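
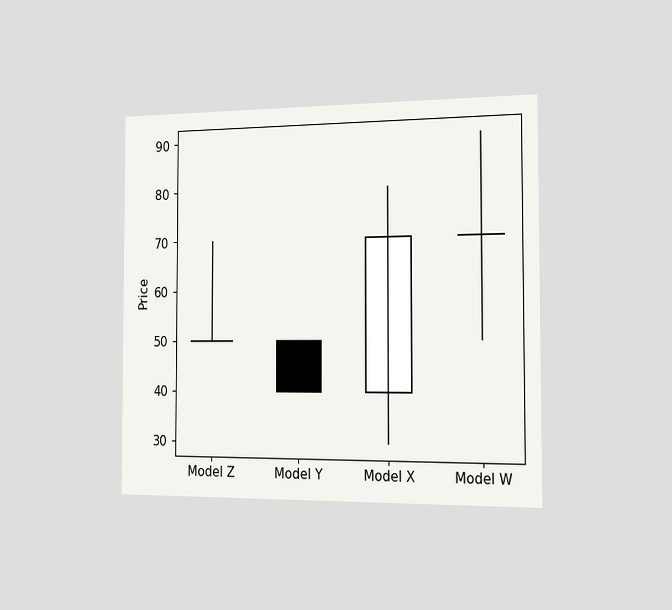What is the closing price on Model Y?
The chart is viewed slightly from the right. The Model Y candle closes at 40.

40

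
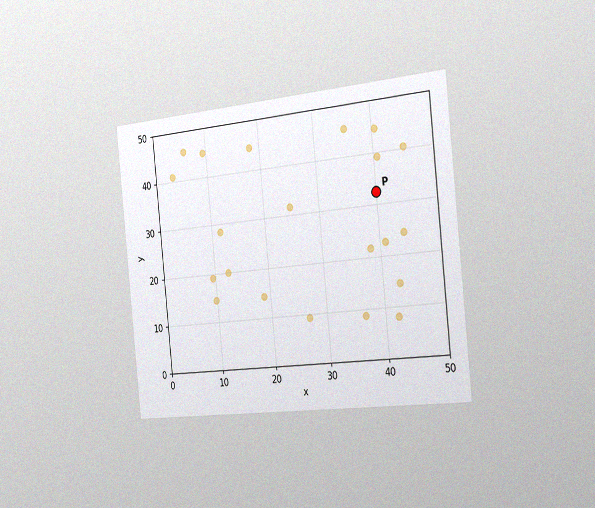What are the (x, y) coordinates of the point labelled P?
(40, 32.5)

The chart is tilted about 6° counter-clockwise and viewed slightly from the right, with some photo noise. Following the gridlines from P to each axis, P sits at (40, 32.5).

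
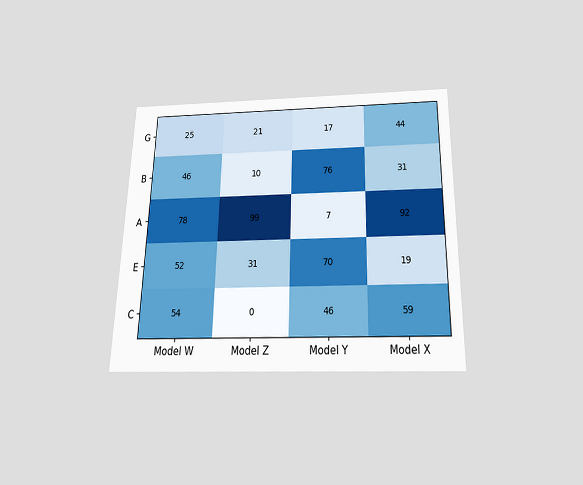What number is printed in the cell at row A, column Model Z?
99

The chart is viewed slightly from below. The (A, Model Z) cell reads 99.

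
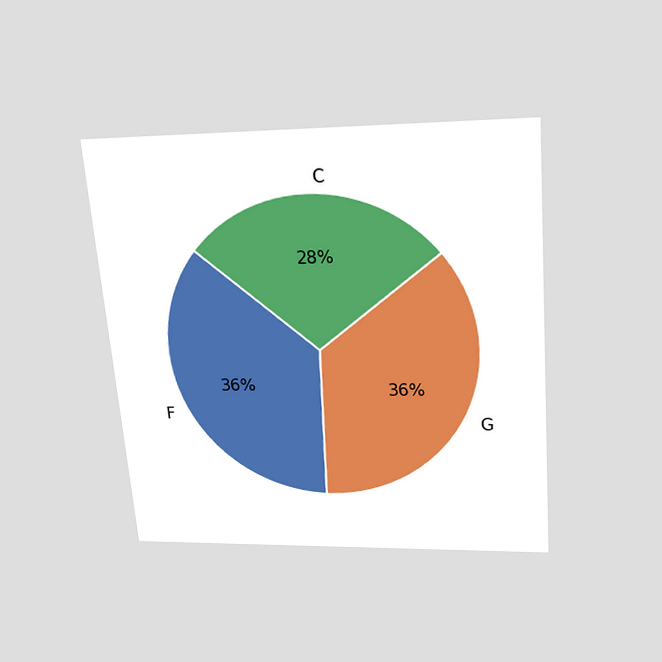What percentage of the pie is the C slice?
The chart is tilted about 5° counter-clockwise and viewed slightly from above. The C slice takes up 28% of the pie.

28%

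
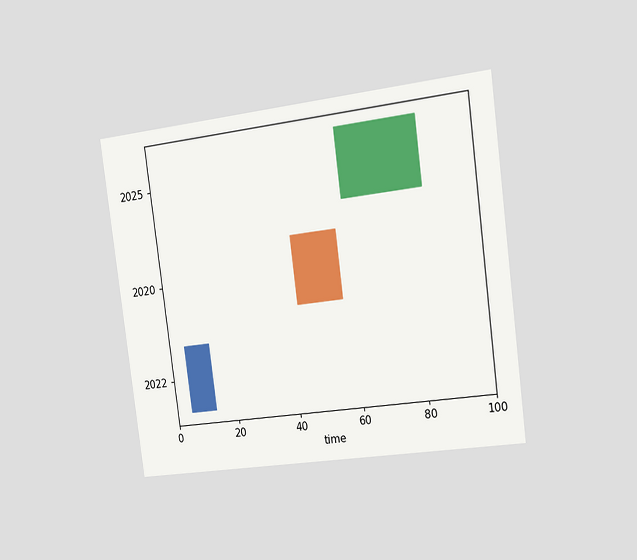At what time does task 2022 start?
The chart is tilted about 7° counter-clockwise and viewed slightly from the right. The 2022 bar begins at t=5.

5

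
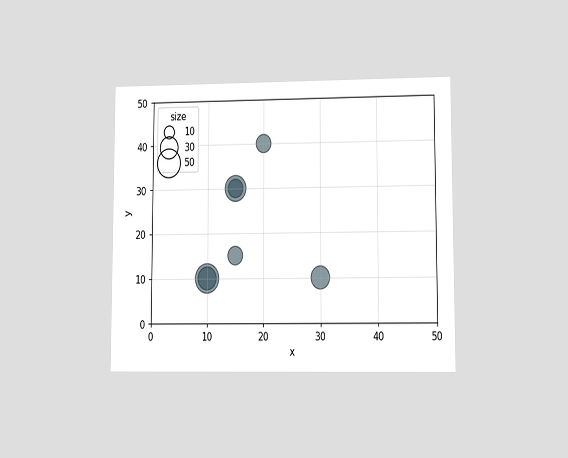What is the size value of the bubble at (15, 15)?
The chart is viewed at a slight angle. Matching the bubble at (15, 15) against the size legend gives 20.

20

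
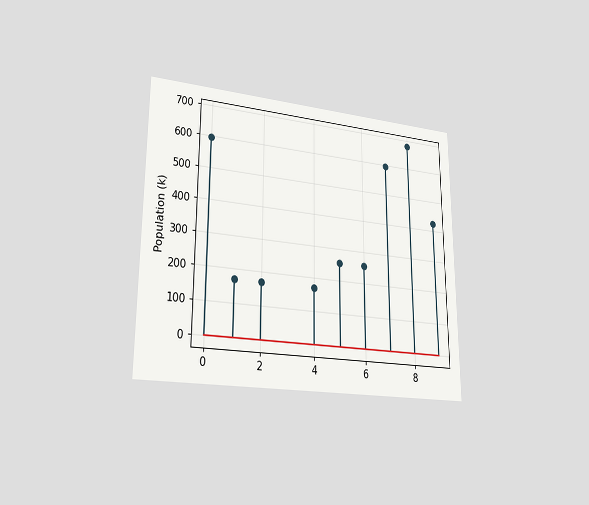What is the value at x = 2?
170k

The chart is viewed at a slight angle. The stem at x=2 reaches 170k.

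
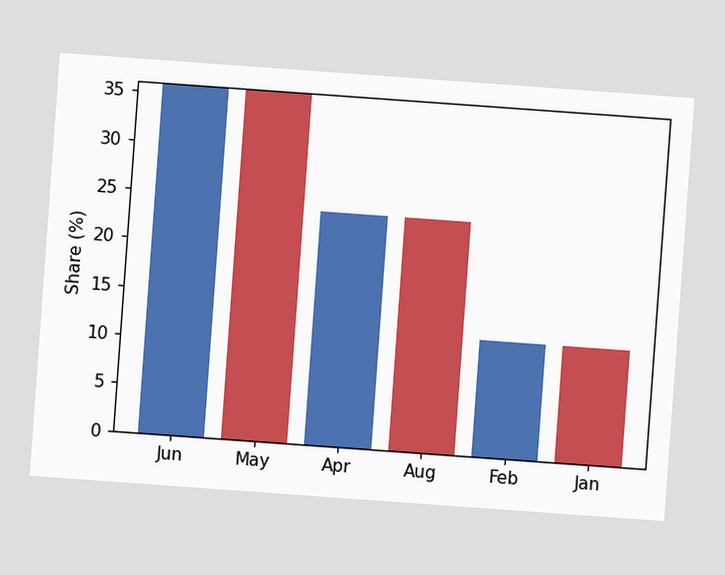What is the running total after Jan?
The chart is tilted about 4° clockwise. After Jan the running total reaches 0%.

0%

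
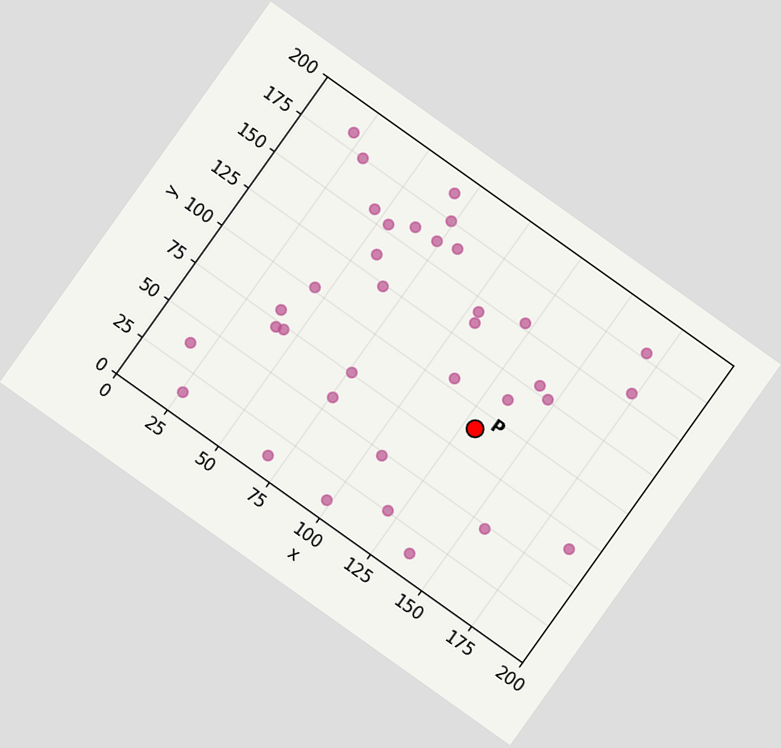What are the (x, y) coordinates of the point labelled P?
The chart is tilted about 35° clockwise. Following the gridlines from P to each axis, P sits at (130, 90).

(130, 90)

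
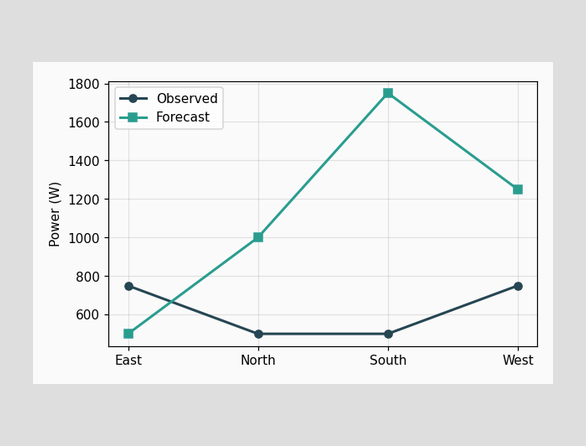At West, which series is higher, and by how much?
Forecast, by 500W

At West, Forecast sits above the other line by 500W.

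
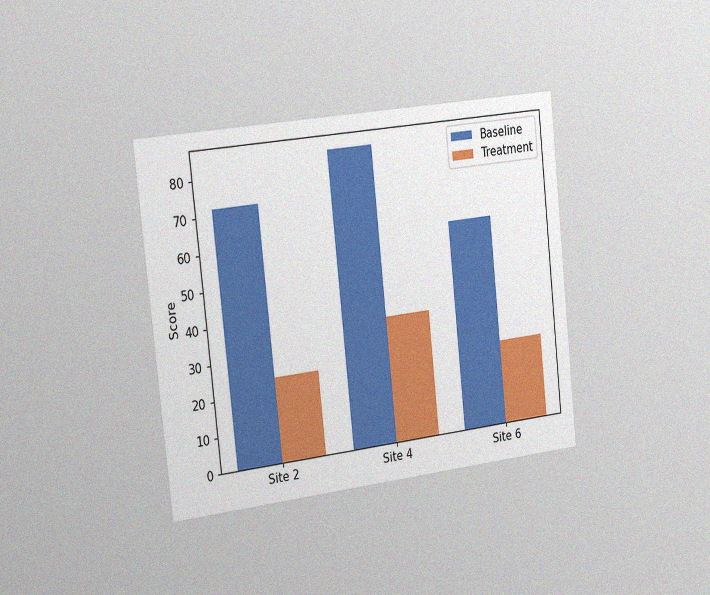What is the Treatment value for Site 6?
24

The chart is tilted about 6° counter-clockwise and viewed slightly from the left, with some photo noise. The Treatment bar at Site 6 reaches 24 on the y-axis.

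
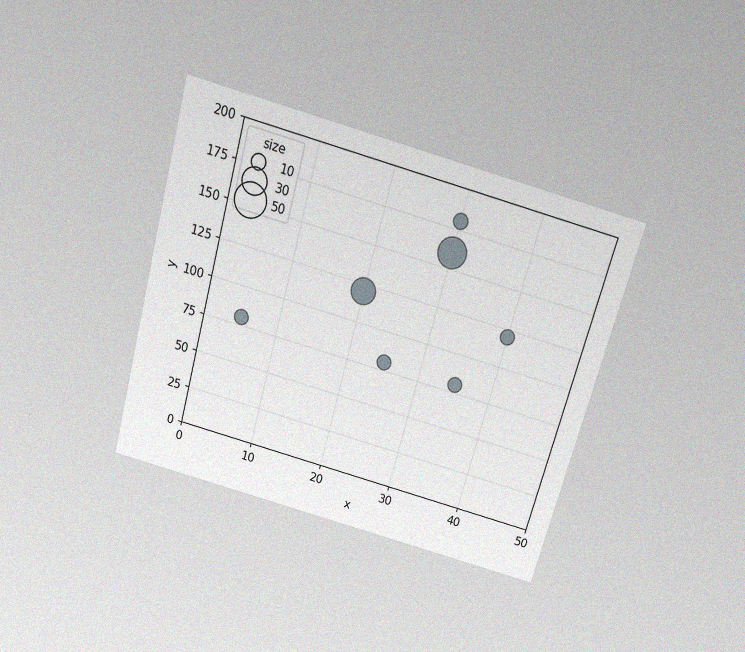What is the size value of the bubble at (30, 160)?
40

The chart is tilted about 15° clockwise and viewed slightly from above, with some photo noise. Matching the bubble at (30, 160) against the size legend gives 40.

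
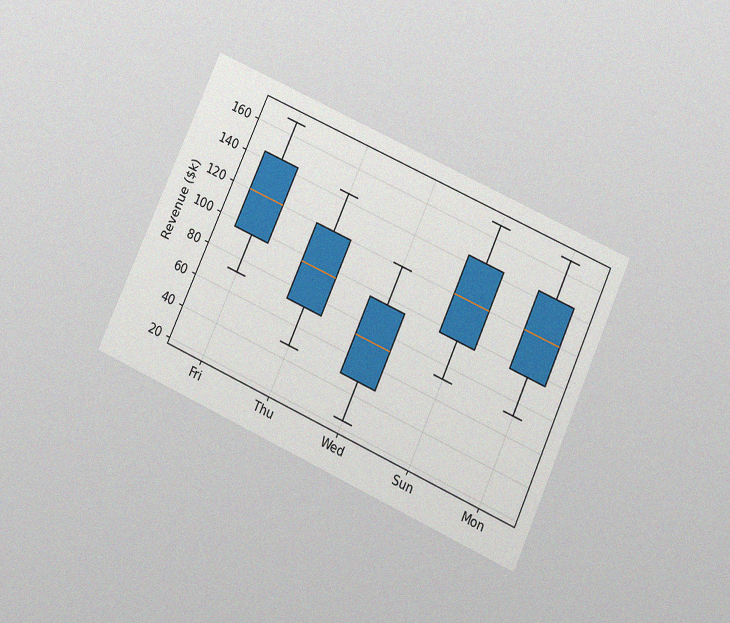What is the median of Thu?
The chart is tilted about 24° clockwise and viewed slightly from below, with some photo noise. The median line in the Thu box sits at $96k.

$96k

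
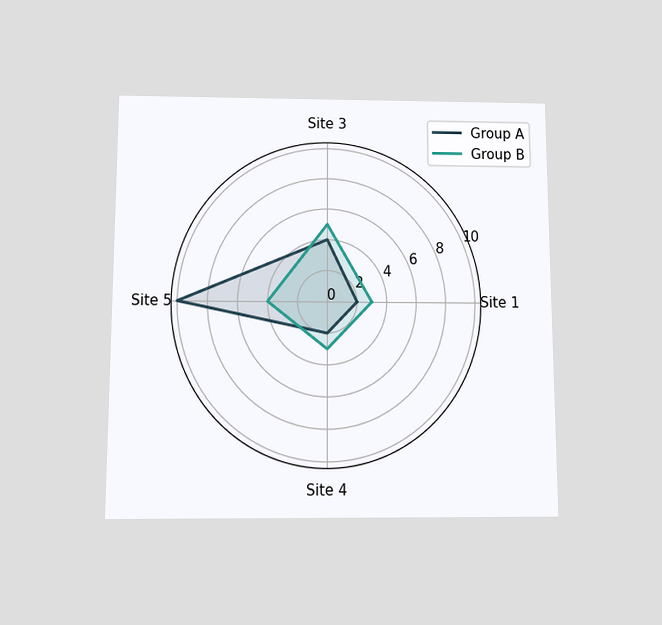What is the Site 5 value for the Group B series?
4

The chart is viewed slightly from below. On the Site 5 axis, Group B reaches 4.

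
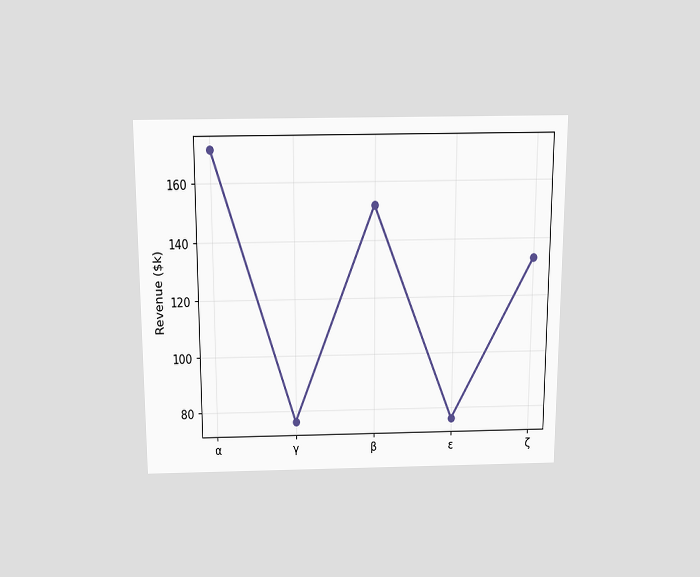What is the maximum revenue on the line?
The chart is viewed slightly from above. The highest point is at α, and reading across to the y-axis gives $171k.

$171k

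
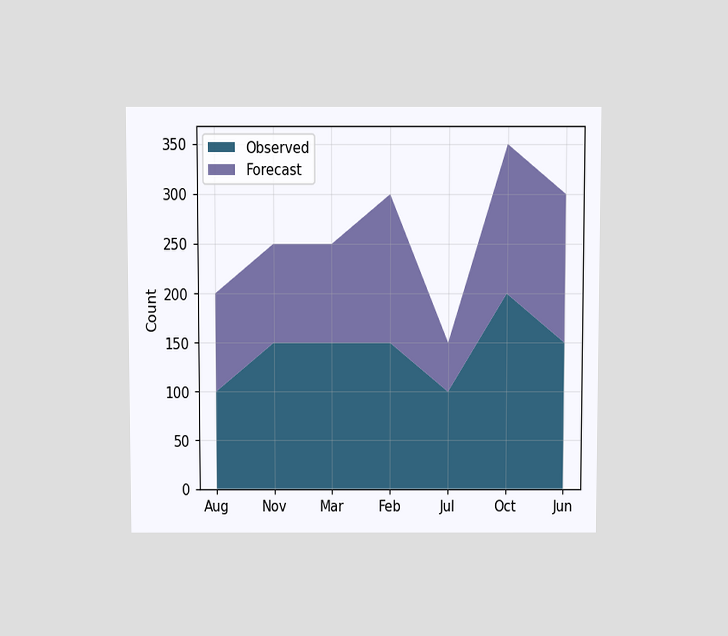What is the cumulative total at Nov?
250

The chart is viewed at a slight angle. The stacked total at Nov reaches 250.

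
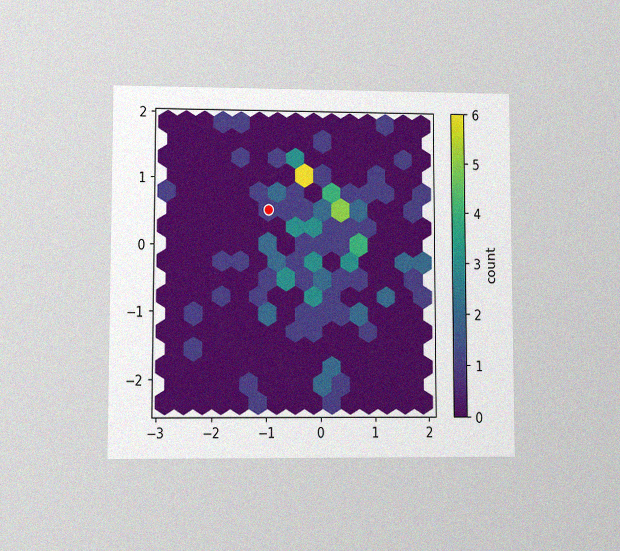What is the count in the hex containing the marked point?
The chart is viewed at a slight angle, with some photo noise. The marked hex reads 1 on the colorbar.

1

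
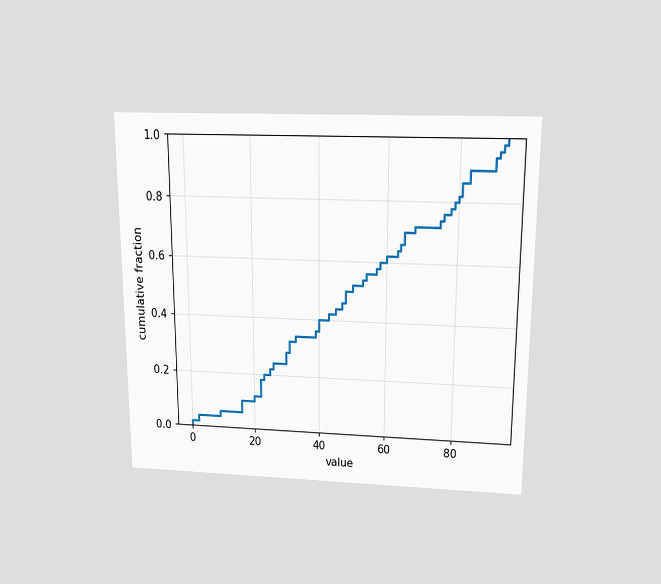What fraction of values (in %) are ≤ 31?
32%

The chart is viewed slightly from above. At x=31 the ECDF step is at 32%.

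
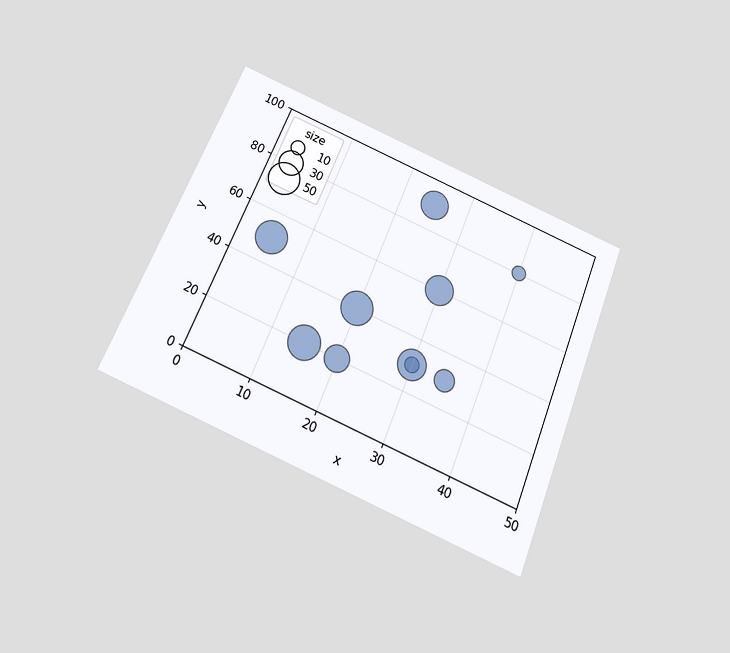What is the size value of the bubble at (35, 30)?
20

The chart is tilted about 22° clockwise and viewed slightly from below. Matching the bubble at (35, 30) against the size legend gives 20.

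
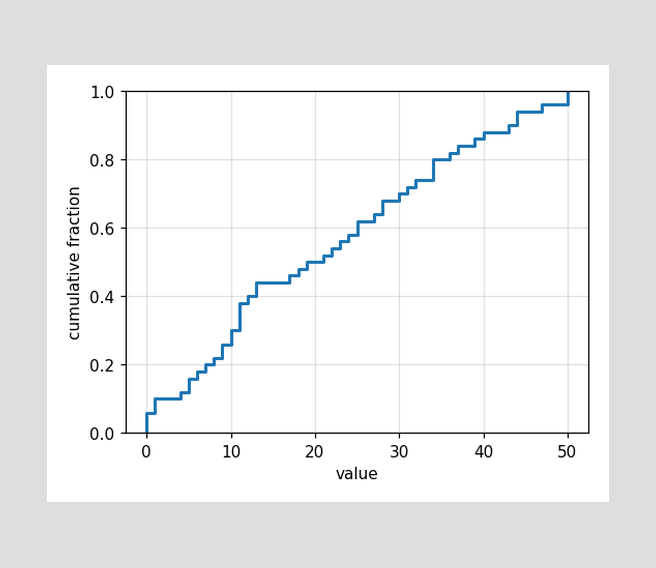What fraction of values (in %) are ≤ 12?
At x=12 the ECDF step is at 40%.

40%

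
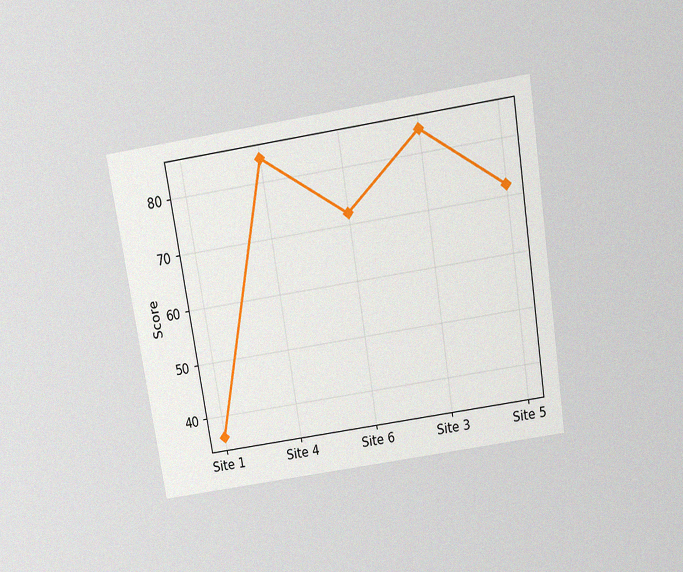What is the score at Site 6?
72

The chart is tilted about 9° counter-clockwise and viewed slightly from above, with some photo noise. At Site 6, the line is at 72.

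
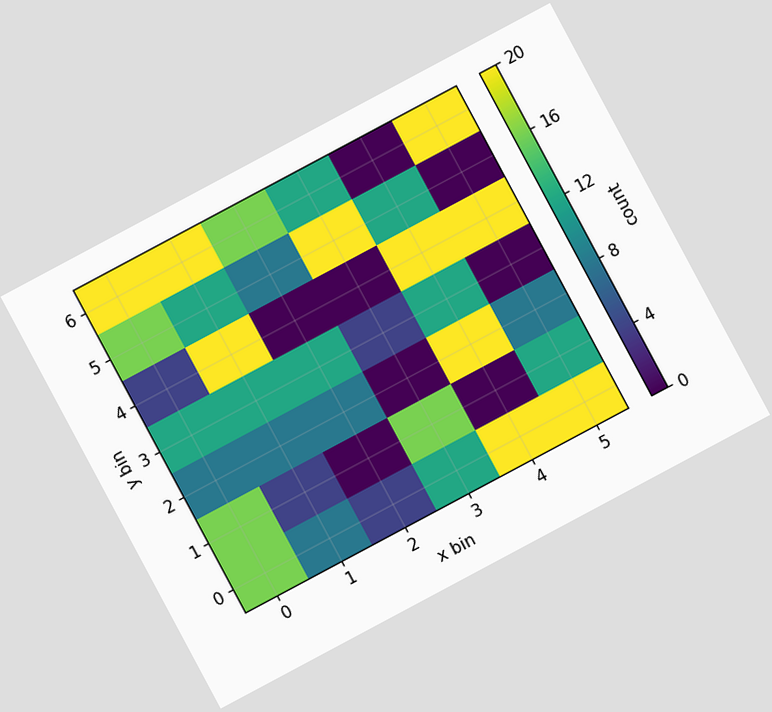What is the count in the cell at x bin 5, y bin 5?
The chart is tilted about 28° counter-clockwise. Matching the cell (5, 5) against the colorbar gives 0.

0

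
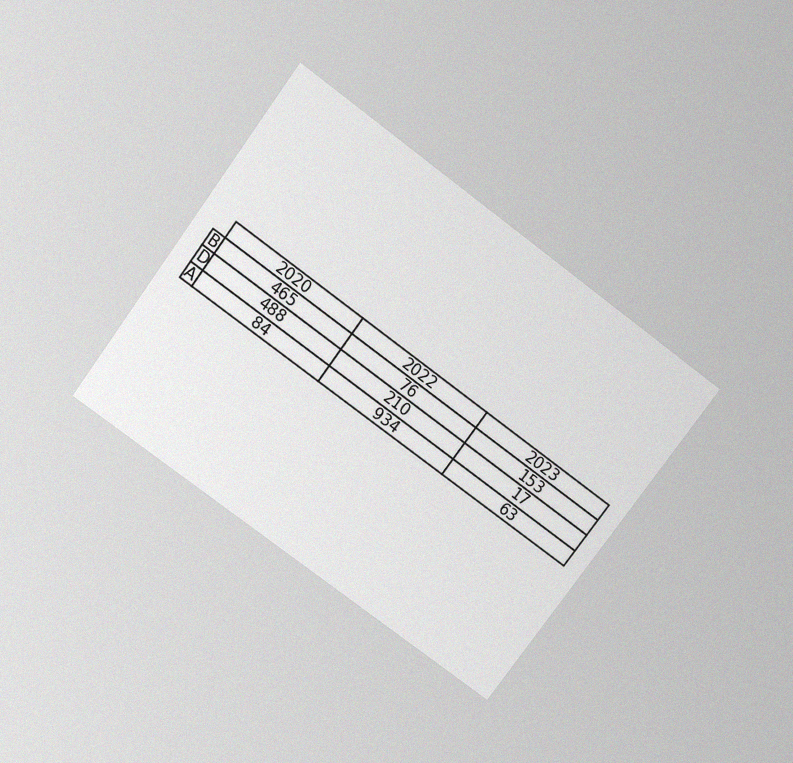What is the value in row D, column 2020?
488

The chart is tilted about 36° clockwise and viewed slightly from above, with some photo noise. The (D, 2020) cell reads 488.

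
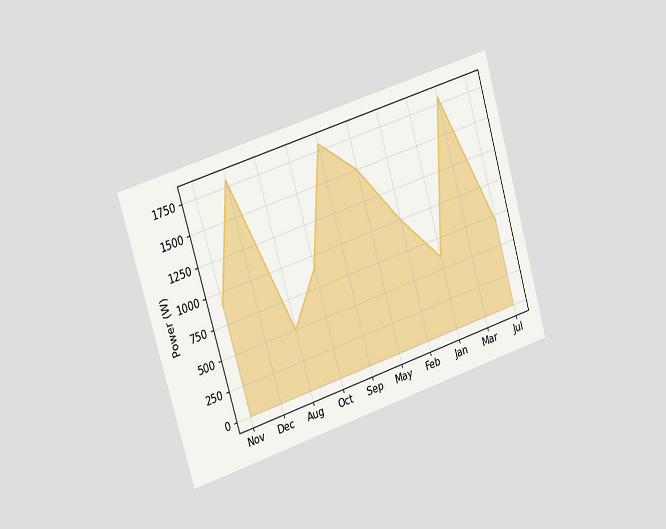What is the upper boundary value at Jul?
700W

The chart is tilted about 17° counter-clockwise and viewed slightly from the left. At Jul the upper boundary is at 700W.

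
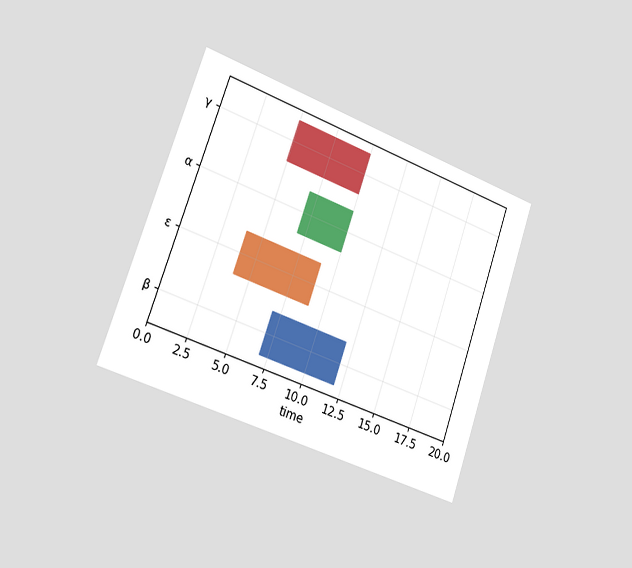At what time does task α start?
The chart is tilted about 19° clockwise and viewed slightly from the left. The α bar begins at t=7.

7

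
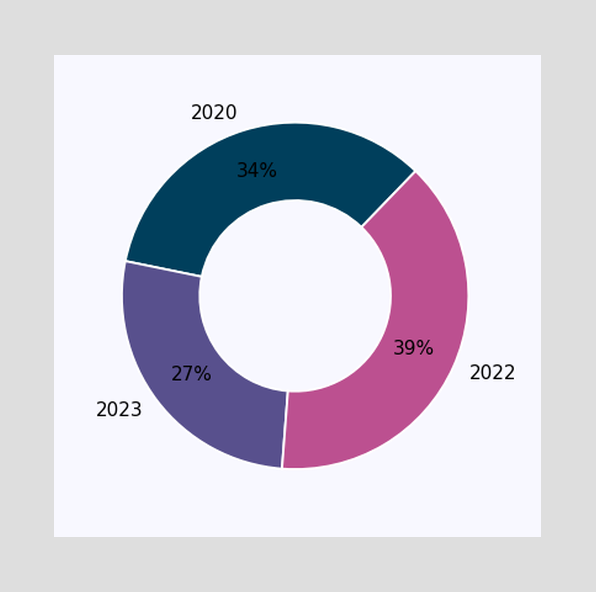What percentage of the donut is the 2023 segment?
The 2023 segment takes up 27% of the ring.

27%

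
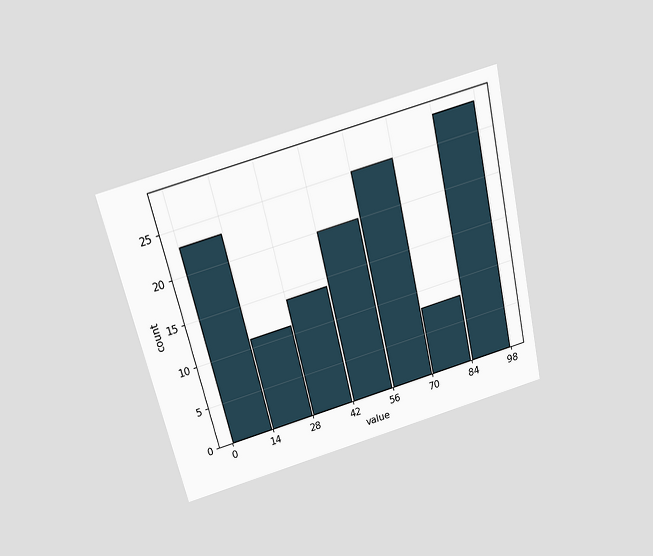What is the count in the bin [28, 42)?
The chart is tilted about 13° counter-clockwise and viewed slightly from above. The [28, 42) bin has height 14.

14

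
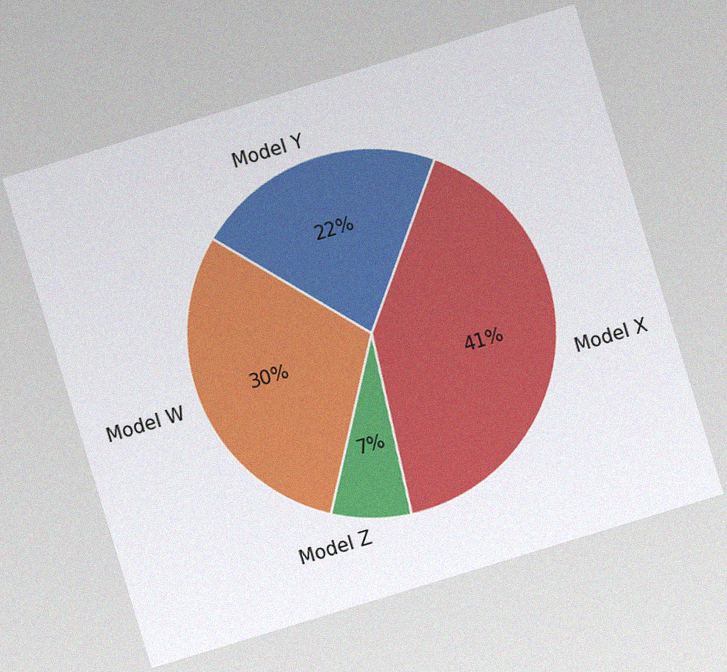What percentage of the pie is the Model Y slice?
The chart is tilted about 17° counter-clockwise, with some photo noise. The Model Y slice takes up 22% of the pie.

22%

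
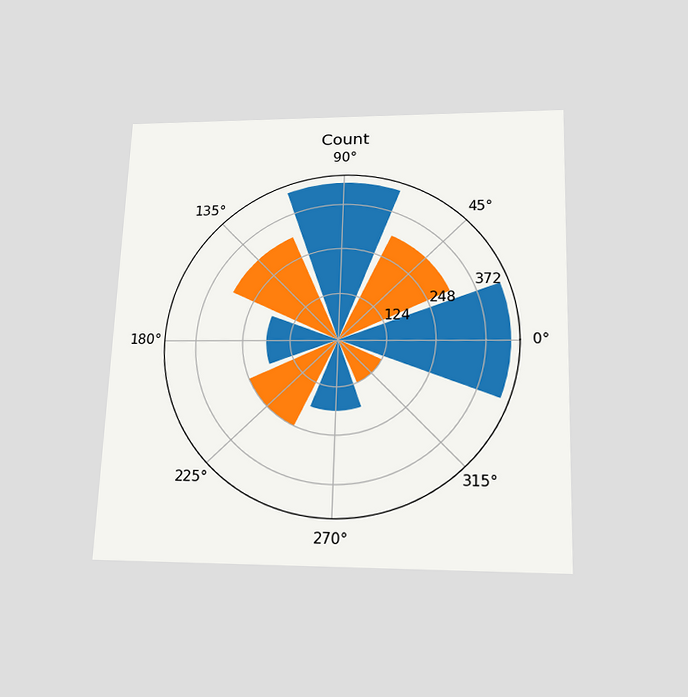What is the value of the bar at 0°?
The chart is tilted about 2° clockwise and viewed slightly from below. The bar at 0° reaches 434 on the radial axis.

434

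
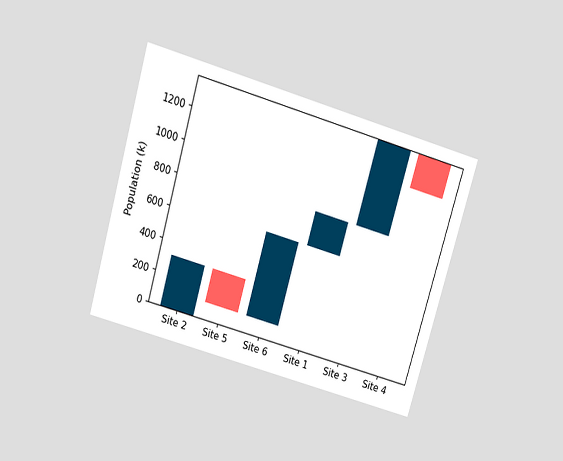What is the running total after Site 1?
848k

The chart is tilted about 16° clockwise and viewed slightly from above. After Site 1 the running total reaches 848k.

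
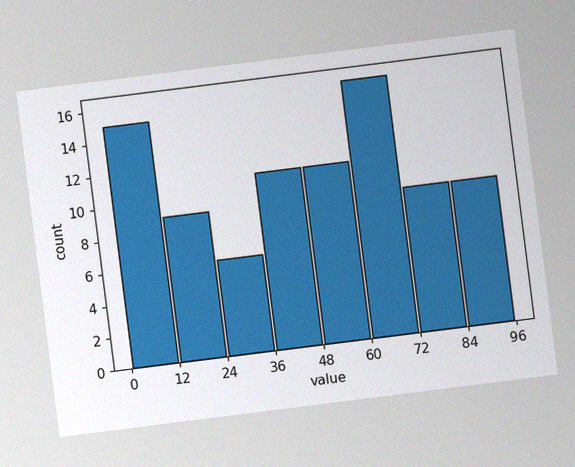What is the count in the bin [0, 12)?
The chart is tilted about 7° counter-clockwise, with some photo noise. The [0, 12) bin has height 15.

15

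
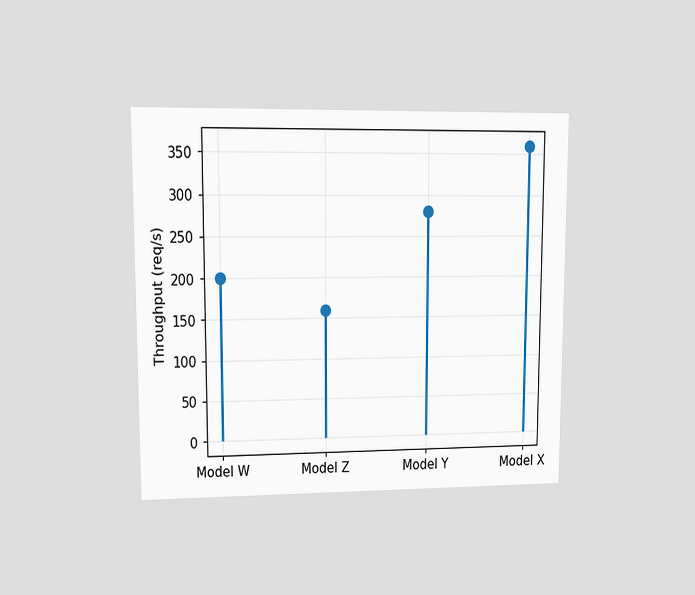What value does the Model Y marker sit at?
280req/s

The chart is viewed at a slight angle. The Model Y marker sits at 280req/s.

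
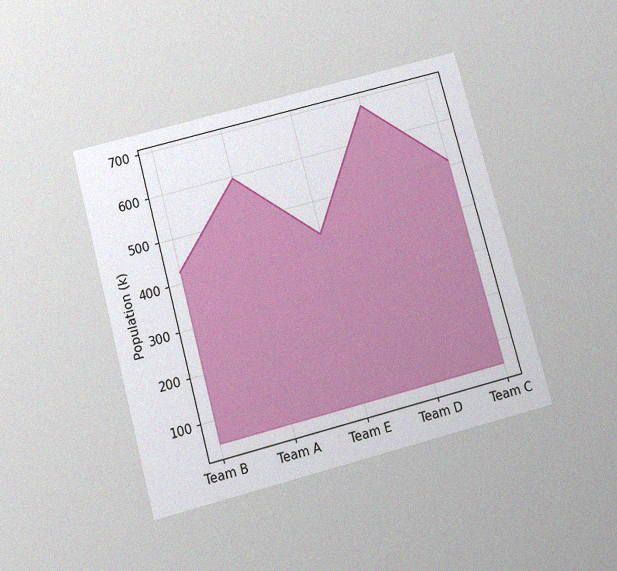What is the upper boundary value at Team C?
The chart is tilted about 15° counter-clockwise and viewed slightly from below, with some photo noise. At Team C the upper boundary is at 510k.

510k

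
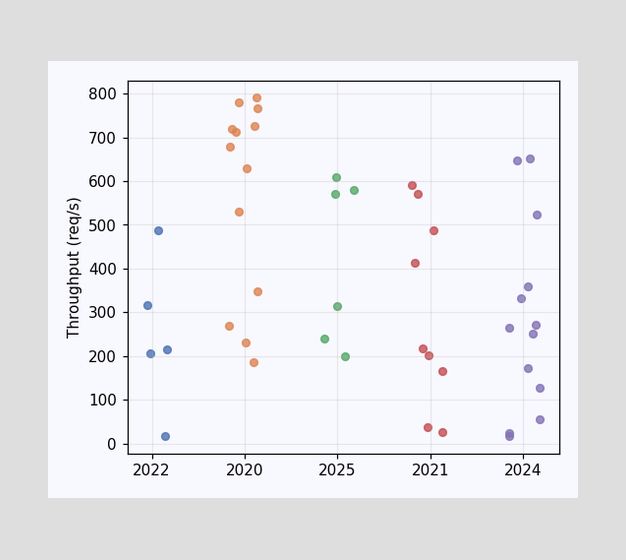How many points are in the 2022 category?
Counting the markers in the 2022 column gives 5.

5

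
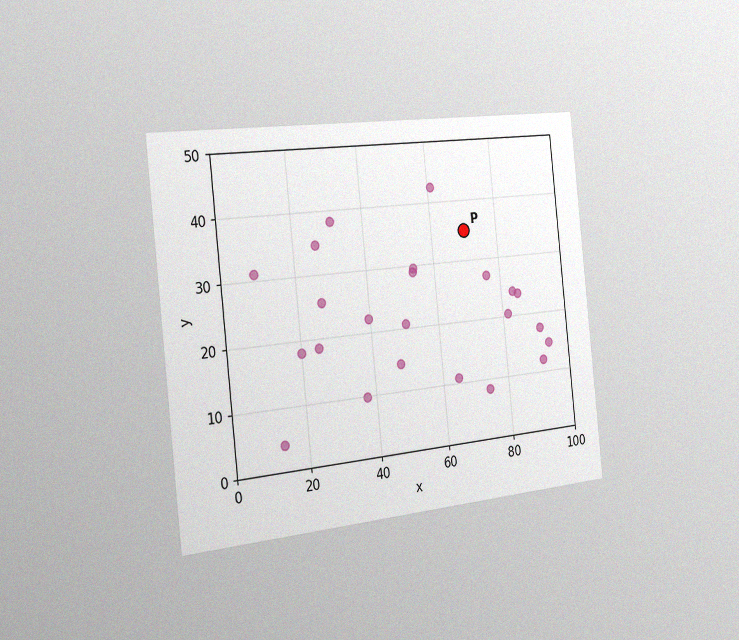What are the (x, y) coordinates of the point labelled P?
The chart is tilted about 6° counter-clockwise and viewed slightly from the left, with some photo noise. Following the gridlines from P to each axis, P sits at (70, 35).

(70, 35)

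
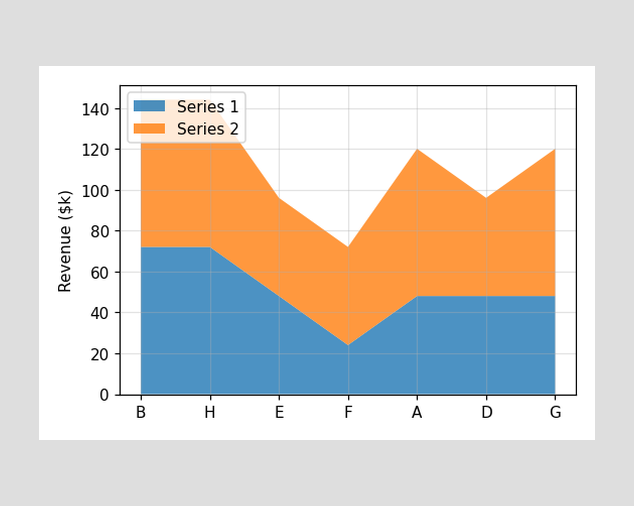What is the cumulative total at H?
The stacked total at H reaches $144k.

$144k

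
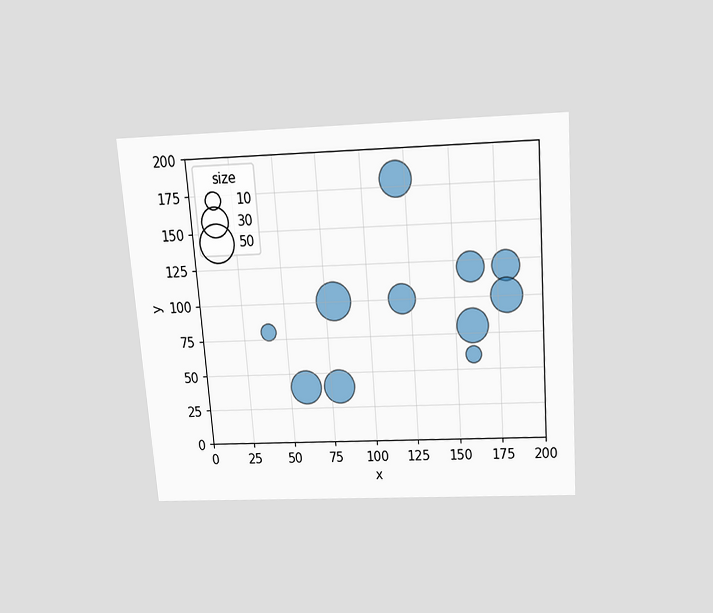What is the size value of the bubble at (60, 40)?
40

The chart is tilted about 4° counter-clockwise and viewed slightly from above. Matching the bubble at (60, 40) against the size legend gives 40.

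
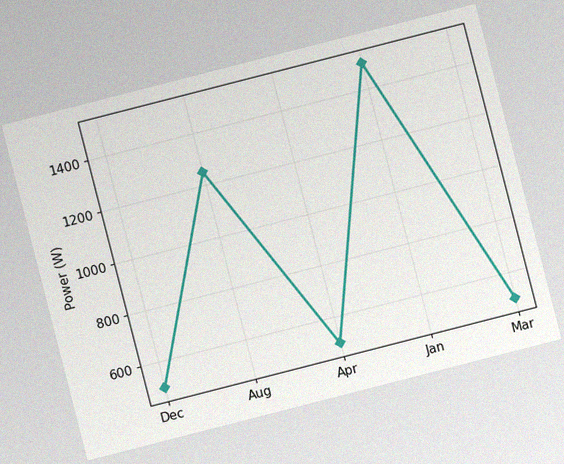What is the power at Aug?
The chart is tilted about 14° counter-clockwise, with some photo noise. At Aug, the line is at 1250W.

1250W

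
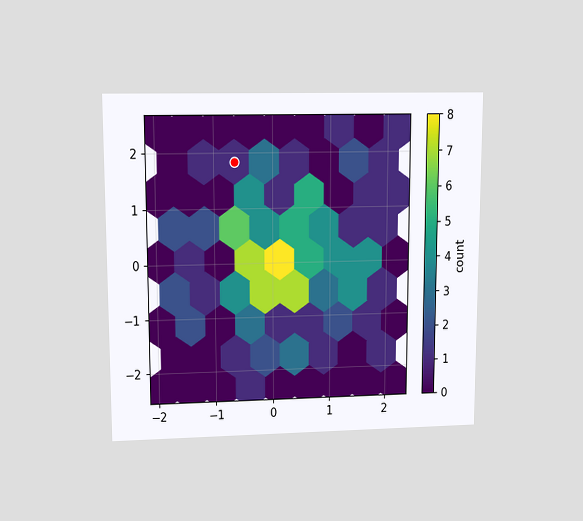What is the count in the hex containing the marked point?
The chart is viewed at a slight angle. The marked hex reads 1 on the colorbar.

1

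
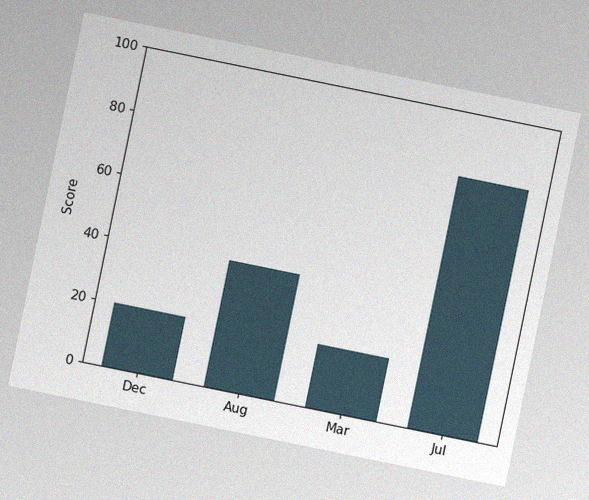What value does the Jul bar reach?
80

The chart is tilted about 12° clockwise, with some photo noise. Reading along the chart's y-axis, the Jul bar reaches 80.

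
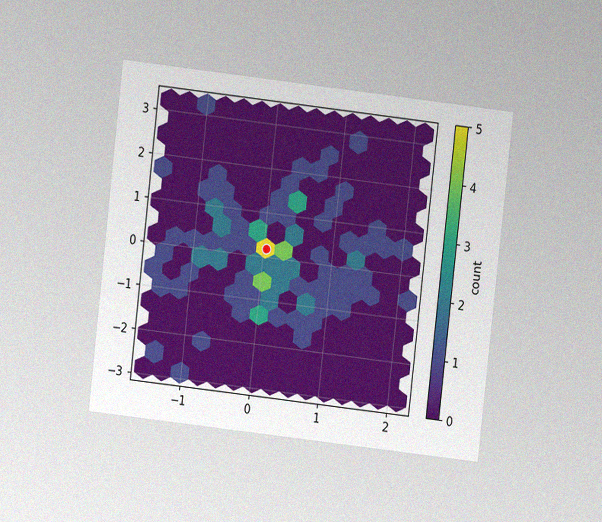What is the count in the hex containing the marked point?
The chart is tilted about 7° clockwise and viewed at a slight angle, with some photo noise. The marked hex reads 5 on the colorbar.

5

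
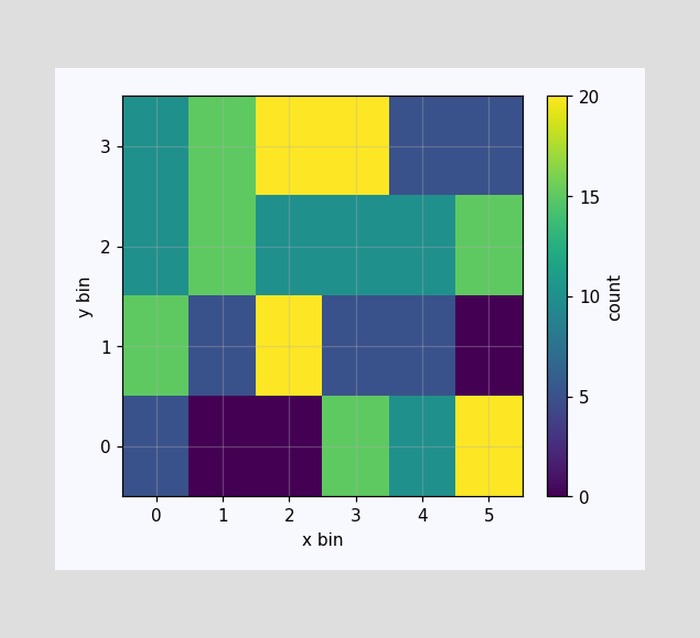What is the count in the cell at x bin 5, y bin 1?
0

Matching the cell (5, 1) against the colorbar gives 0.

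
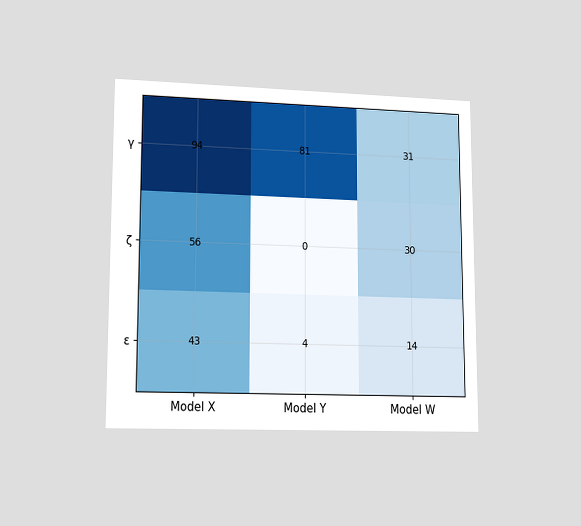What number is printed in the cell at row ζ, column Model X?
The chart is viewed at a slight angle. The (ζ, Model X) cell reads 56.

56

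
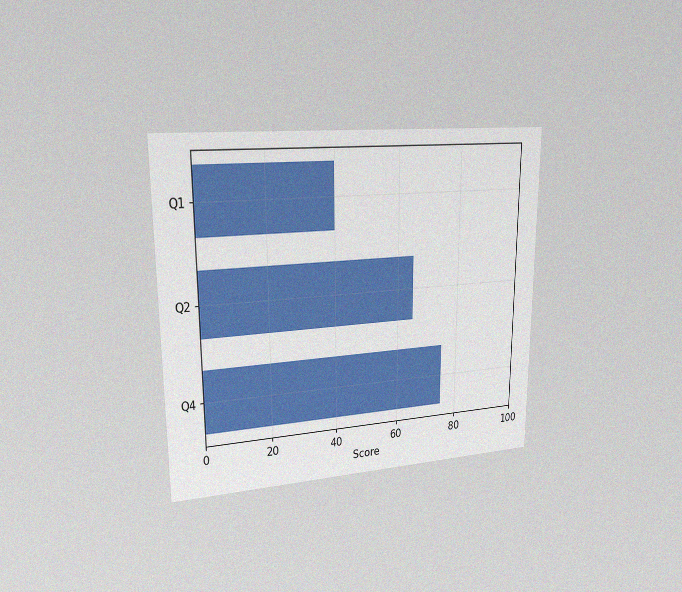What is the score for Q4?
75

The chart is viewed slightly from the left, with some photo noise. Reading along the chart's x-axis, the Q4 bar reaches 75.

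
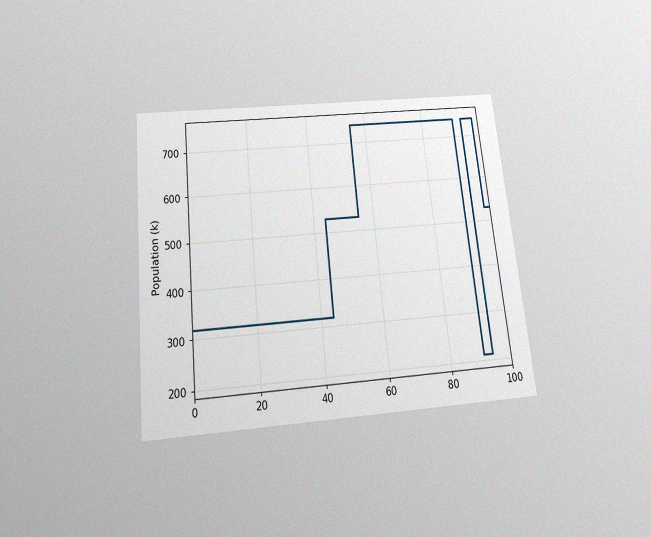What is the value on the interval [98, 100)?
The chart is tilted about 6° counter-clockwise and viewed slightly from below, with some photo noise. On [98, 100) the step sits at 530k.

530k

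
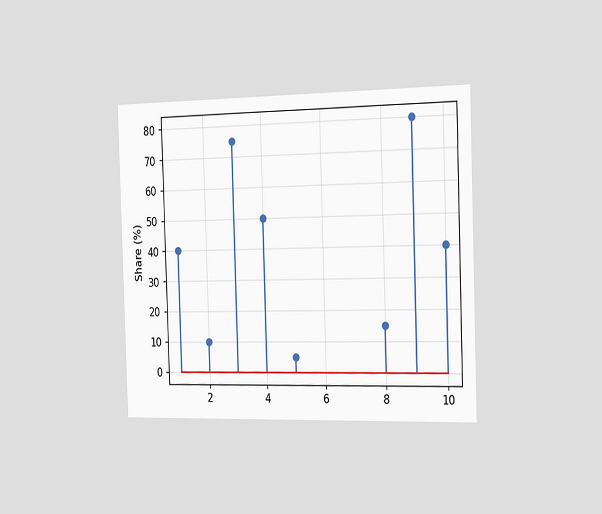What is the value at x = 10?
The chart is viewed slightly from the right. The stem at x=10 reaches 40%.

40%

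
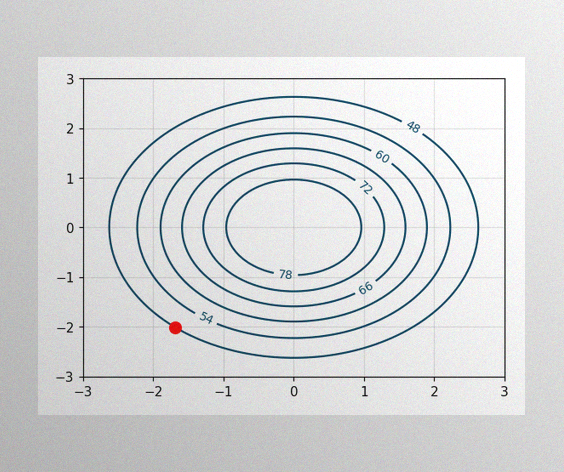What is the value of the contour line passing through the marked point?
48

The image has some photo noise and uneven lighting. The marked point sits on the contour labelled 48.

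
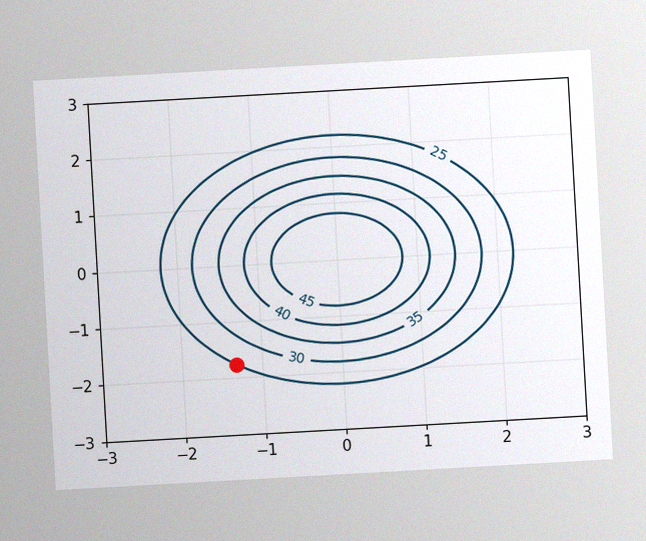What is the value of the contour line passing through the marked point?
The chart is tilted about 3° counter-clockwise, with some photo noise. The marked point sits on the contour labelled 25.

25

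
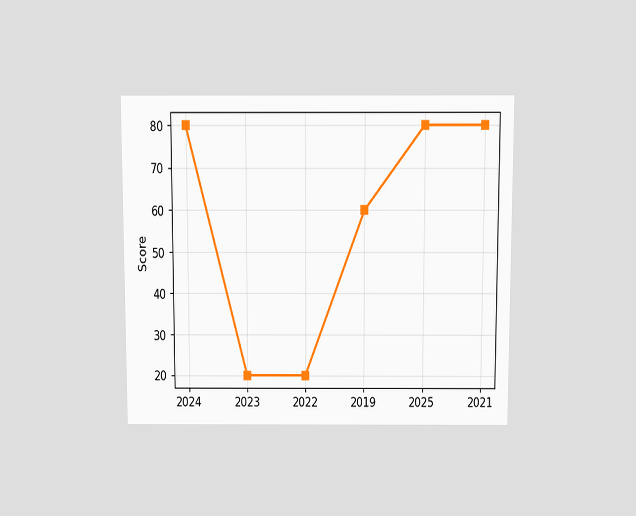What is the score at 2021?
80

The chart is viewed slightly from above. At 2021, the line is at 80.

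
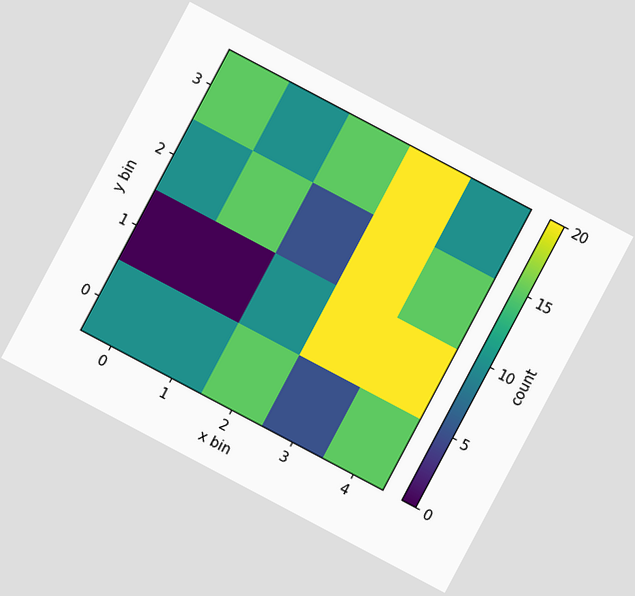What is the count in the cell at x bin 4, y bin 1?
The chart is tilted about 28° clockwise. Matching the cell (4, 1) against the colorbar gives 20.

20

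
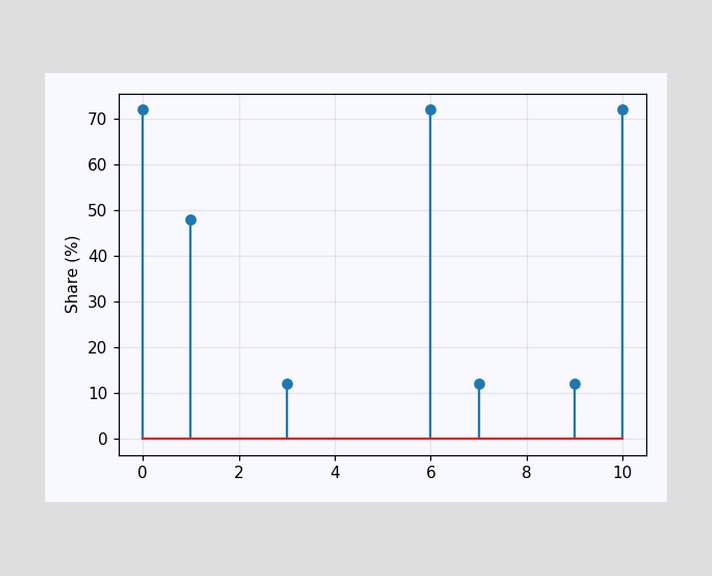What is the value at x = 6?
The stem at x=6 reaches 72%.

72%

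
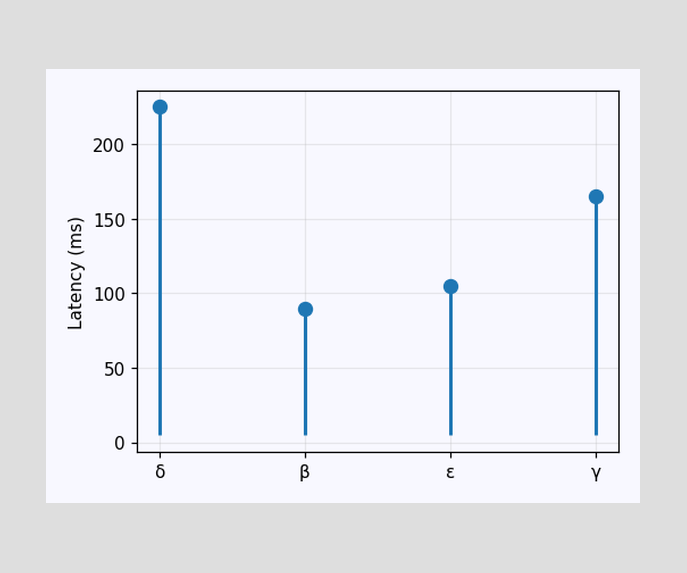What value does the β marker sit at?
90ms

The β marker sits at 90ms.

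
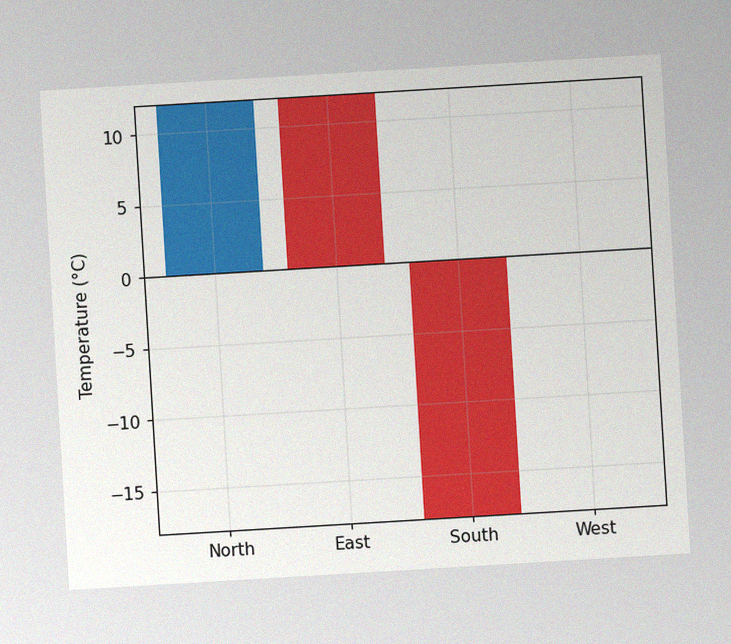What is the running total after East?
0°C

The chart is tilted about 3° counter-clockwise, with some photo noise. After East the running total reaches 0°C.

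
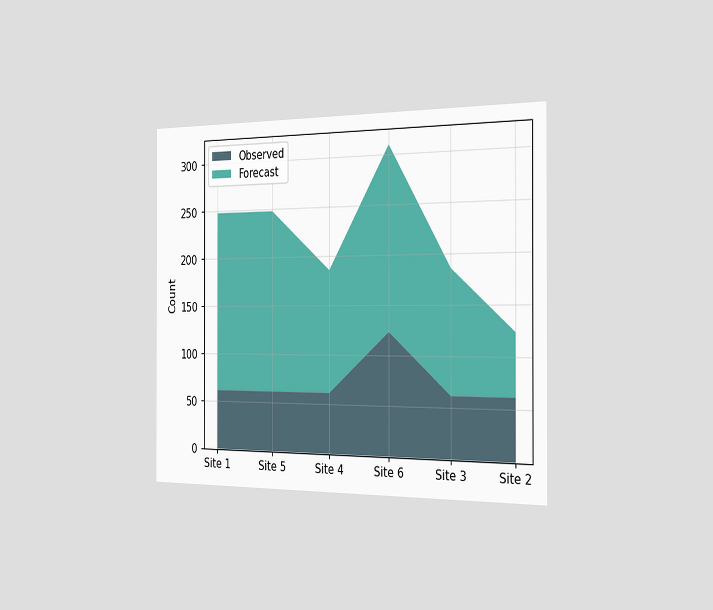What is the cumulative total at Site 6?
310

The chart is viewed slightly from the right. The stacked total at Site 6 reaches 310.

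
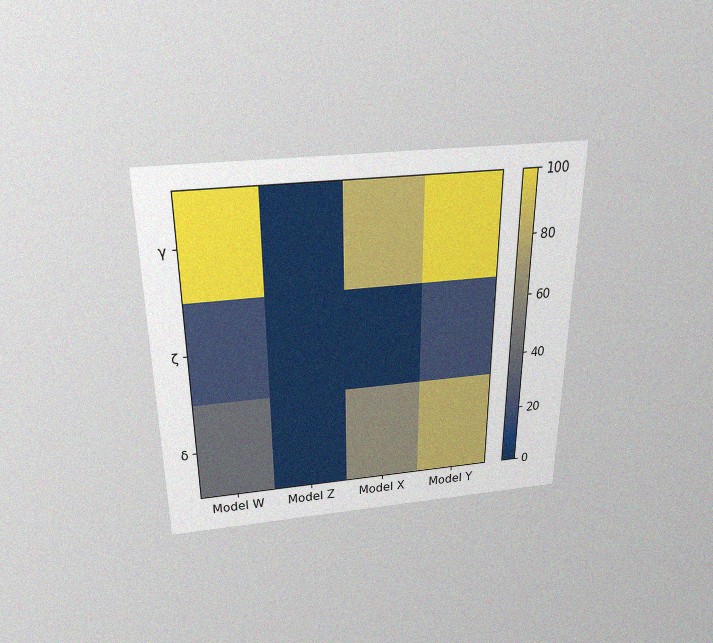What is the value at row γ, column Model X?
80

The chart is viewed slightly from above, with some photo noise. Matching cell (γ, Model X) against the colorbar gives 80.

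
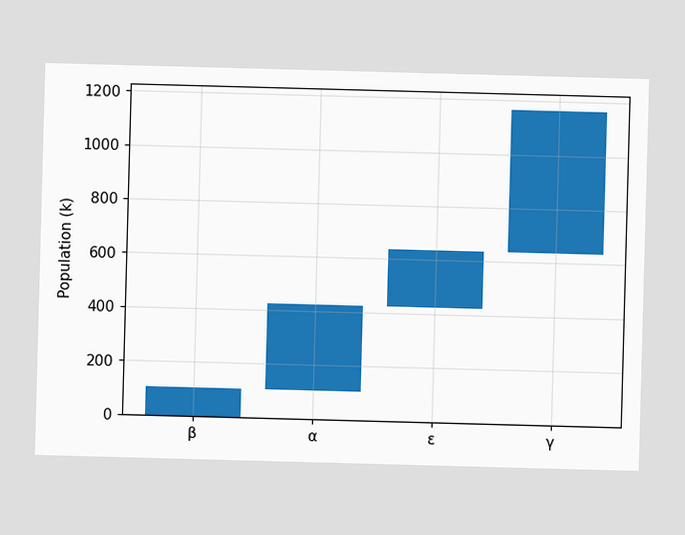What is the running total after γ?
1166k

After γ the running total reaches 1166k.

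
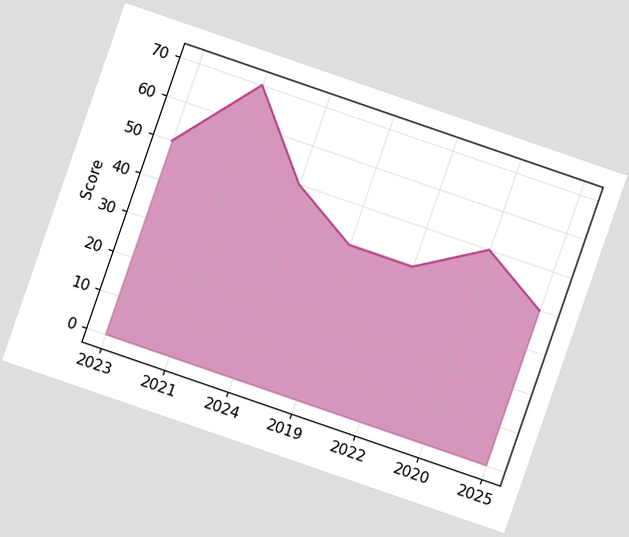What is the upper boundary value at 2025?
The chart is tilted about 19° clockwise. At 2025 the upper boundary is at 40.

40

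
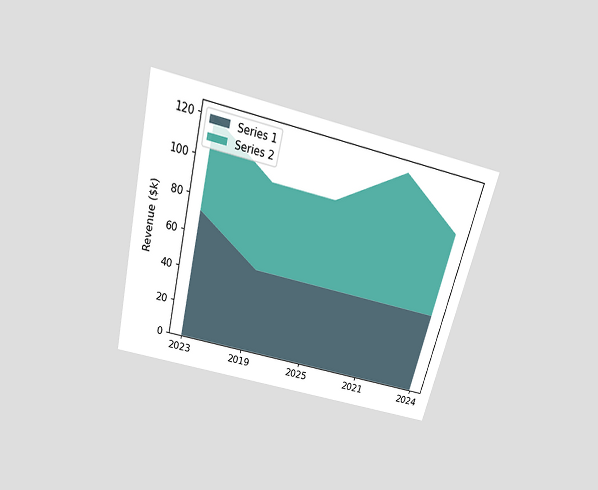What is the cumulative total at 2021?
The chart is tilted about 14° clockwise and viewed slightly from above. The stacked total at 2021 reaches $120k.

$120k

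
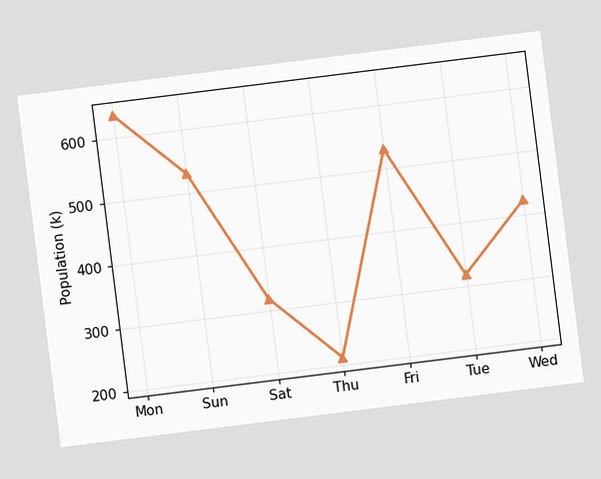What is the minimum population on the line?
212k

The chart is tilted about 7° counter-clockwise. The lowest point is at Thu, and reading across to the y-axis gives 212k.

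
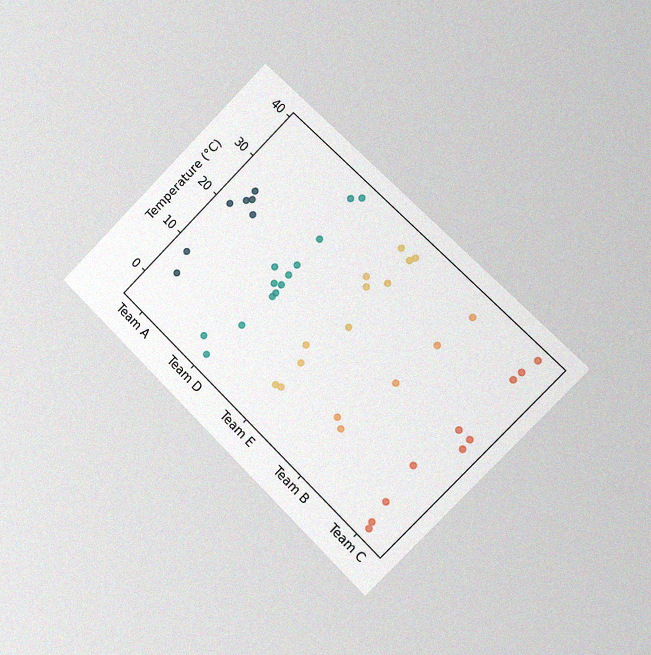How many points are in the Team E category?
The chart is tilted about 45° clockwise and viewed slightly from the right, with some photo noise. Counting the markers in the Team E column gives 11.

11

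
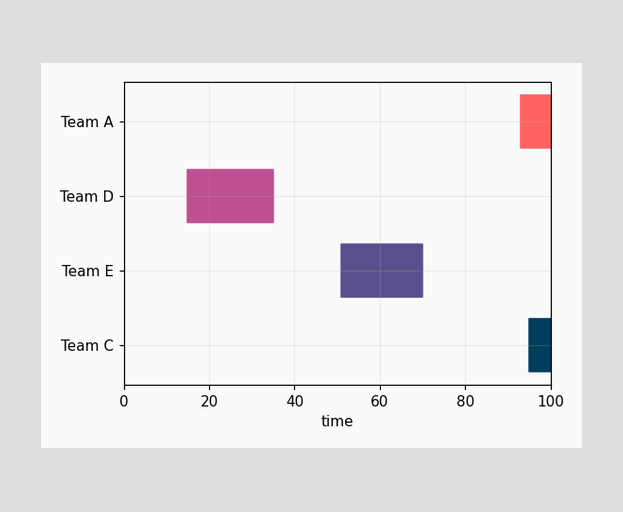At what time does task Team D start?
The Team D bar begins at t=15.

15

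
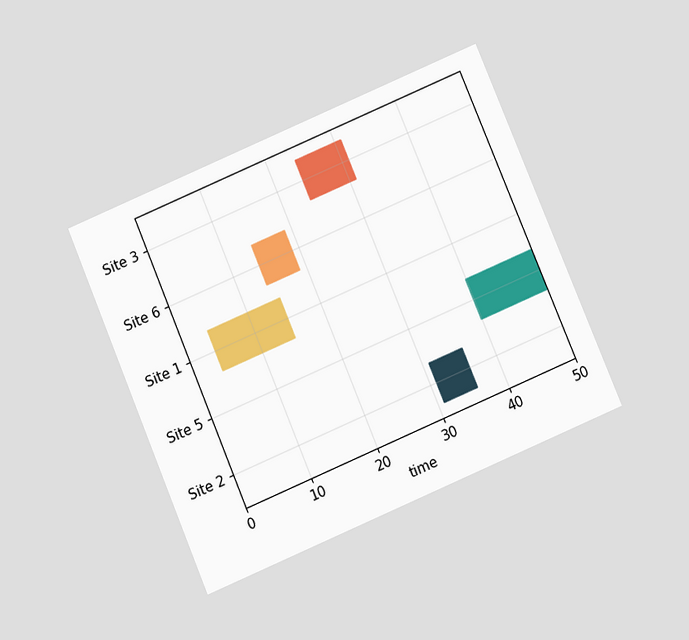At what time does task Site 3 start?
24

The chart is tilted about 23° counter-clockwise and viewed at a slight angle. The Site 3 bar begins at t=24.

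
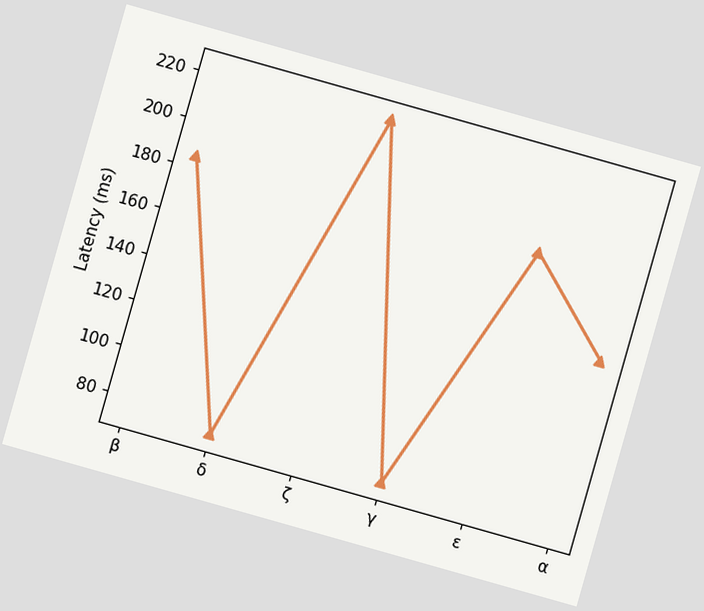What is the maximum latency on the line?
222ms

The chart is tilted about 16° clockwise. The highest point is at ζ, and reading across to the y-axis gives 222ms.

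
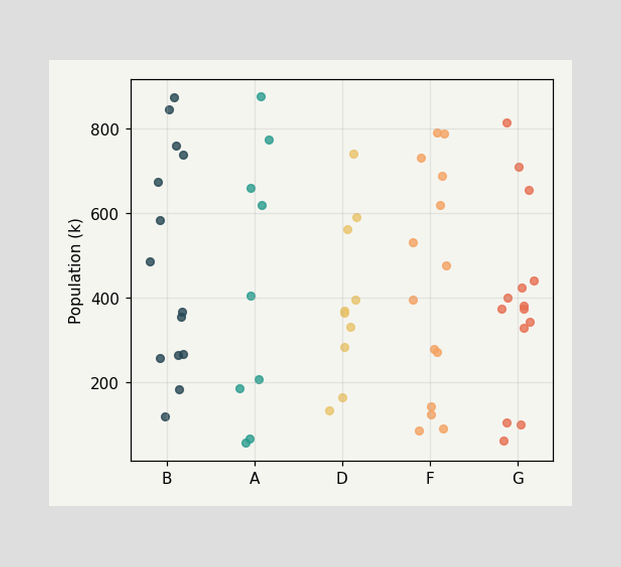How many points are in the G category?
14

Counting the markers in the G column gives 14.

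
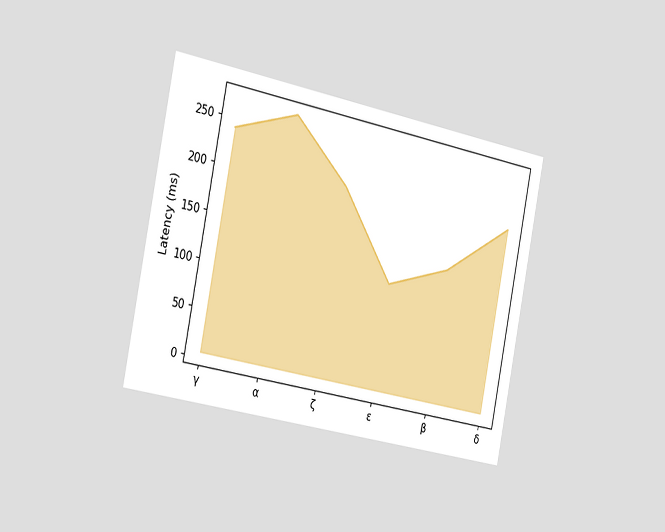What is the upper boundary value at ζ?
210ms

The chart is tilted about 11° clockwise and viewed slightly from the left. At ζ the upper boundary is at 210ms.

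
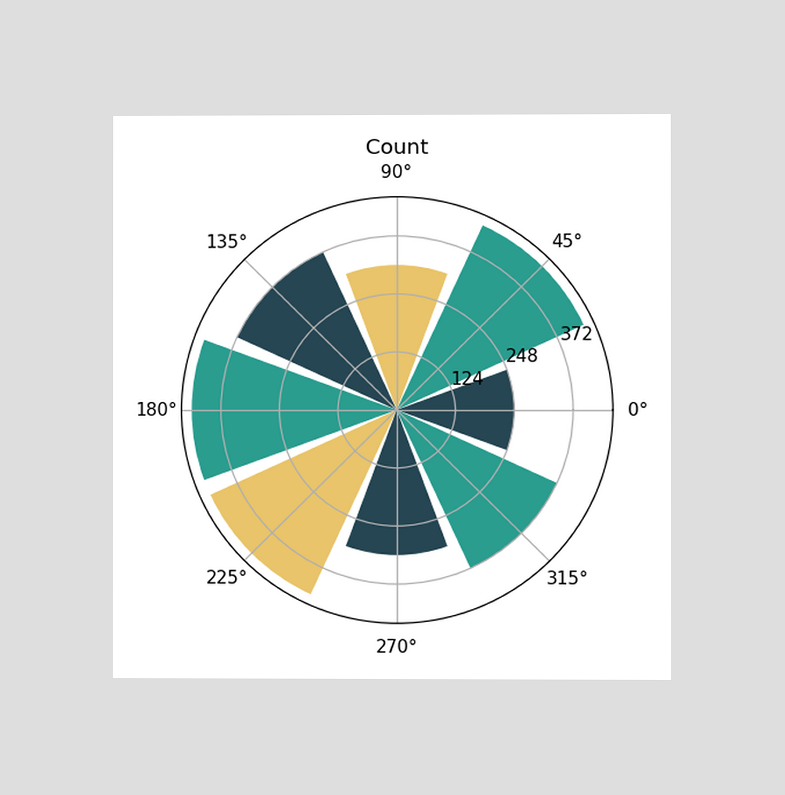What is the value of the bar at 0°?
248

The chart is viewed at a slight angle. The bar at 0° reaches 248 on the radial axis.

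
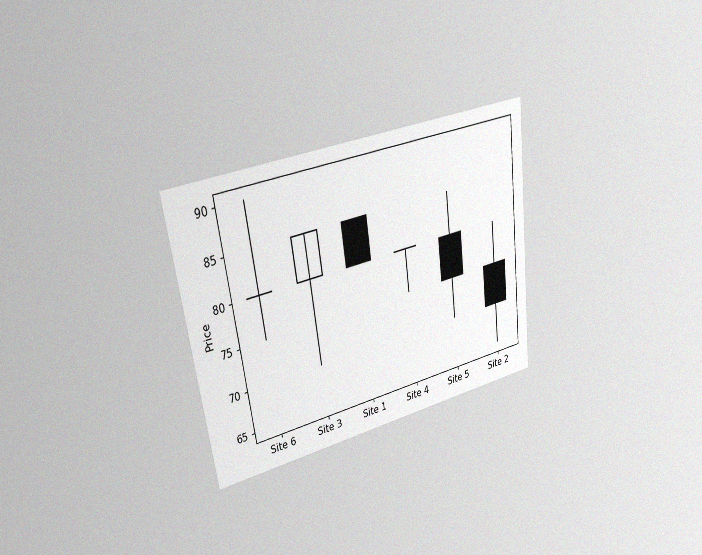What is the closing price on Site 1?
The chart is tilted about 8° counter-clockwise and viewed slightly from the left, with some photo noise. The Site 1 candle closes at 80.

80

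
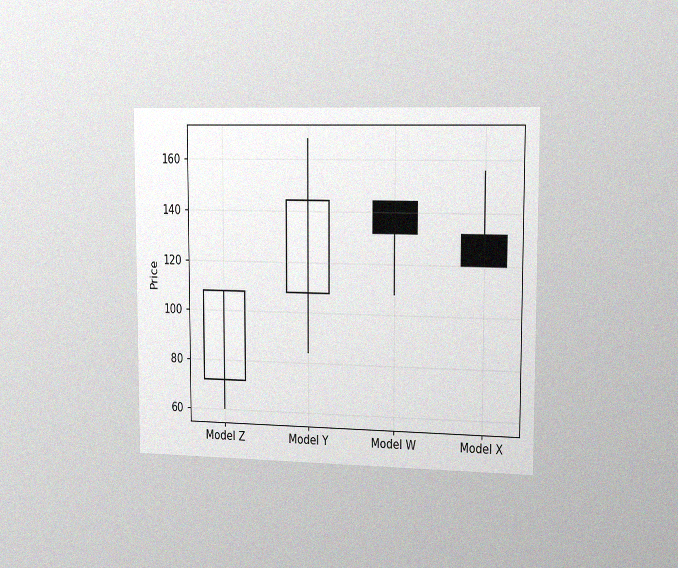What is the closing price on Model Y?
144

The chart is viewed slightly from the right, with some photo noise. The Model Y candle closes at 144.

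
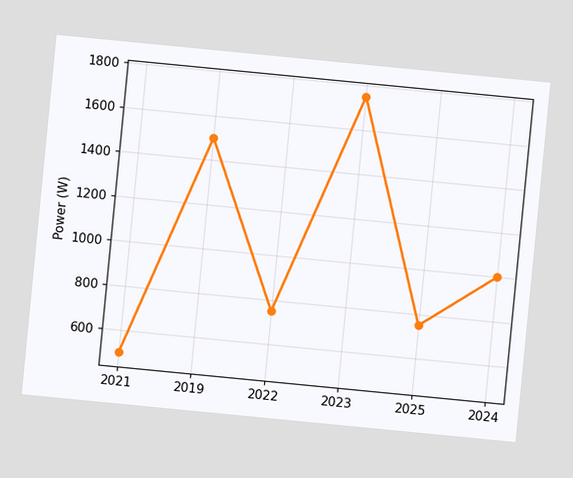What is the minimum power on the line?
The chart is tilted about 6° clockwise. The lowest point is at 2021, and reading across to the y-axis gives 500W.

500W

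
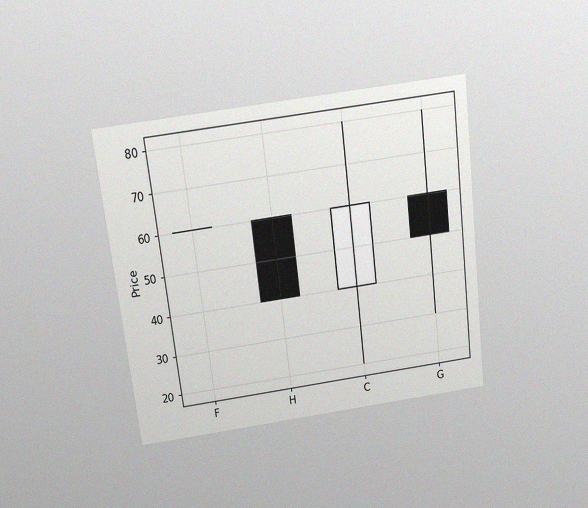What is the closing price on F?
60

The chart is tilted about 7° counter-clockwise and viewed slightly from above, with some photo noise. The F candle closes at 60.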